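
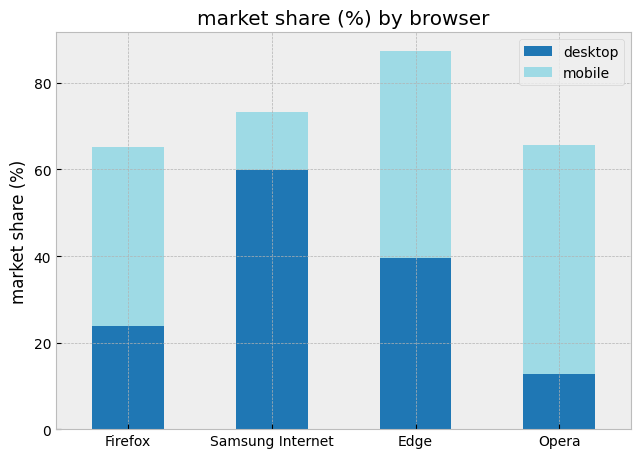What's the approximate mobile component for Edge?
≈ 50

mobile top ≈ 90, bottom ≈ 40; segment ≈ 50.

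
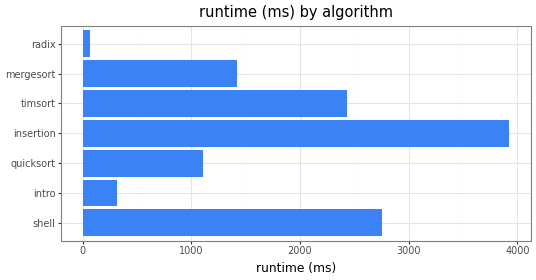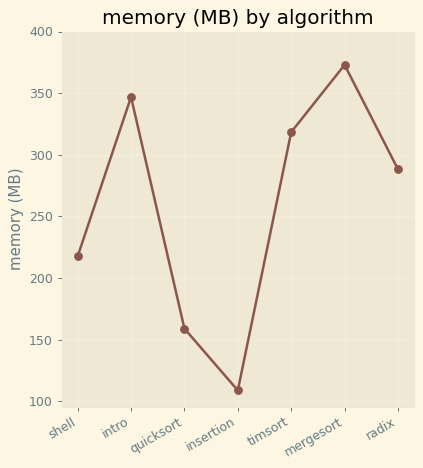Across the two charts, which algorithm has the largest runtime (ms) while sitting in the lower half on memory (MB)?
Chart 2 median memory (MB) ≈ 300; below-median algorithms: shell, quicksort, insertion. Among those, insertion has the highest runtime (ms) (≈ 4000).

insertion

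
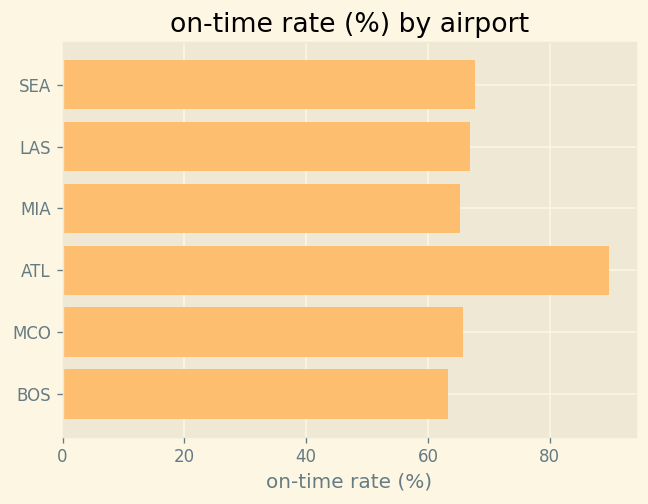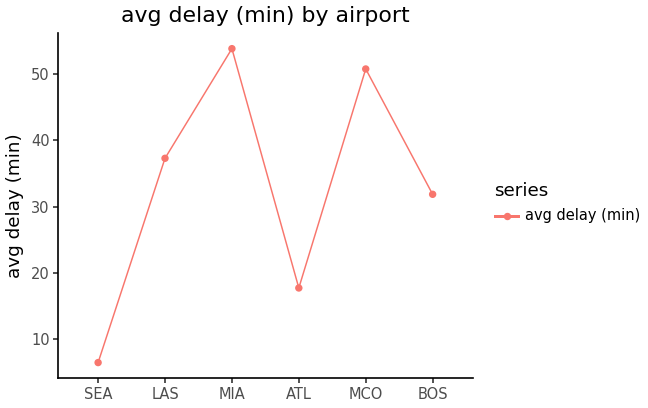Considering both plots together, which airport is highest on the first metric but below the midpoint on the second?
Chart 2 median avg delay (min) ≈ 35; below-median airports: SEA, ATL, BOS. Among those, ATL has the highest on-time rate (%) (≈ 90).

ATL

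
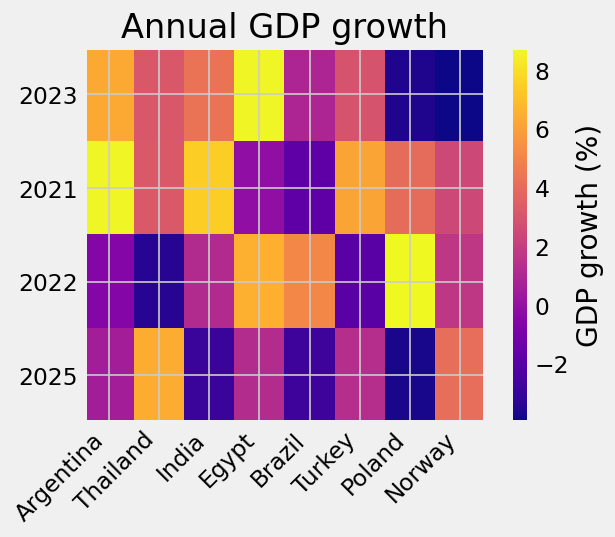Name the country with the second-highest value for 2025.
Top 3 for 2025: Thailand ≈ 6, Norway ≈ 4, Turkey ≈ 2.

Norway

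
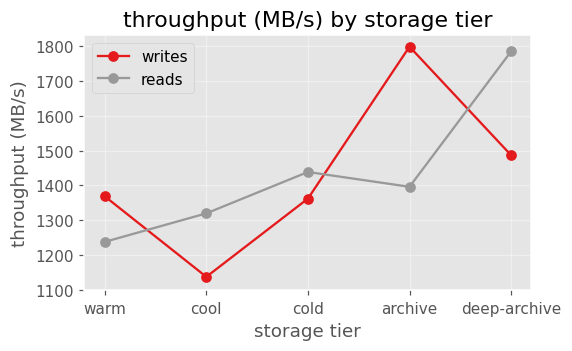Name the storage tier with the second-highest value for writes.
deep-archive

Top 3 for writes: archive ≈ 1800, deep-archive ≈ 1500, warm ≈ 1400.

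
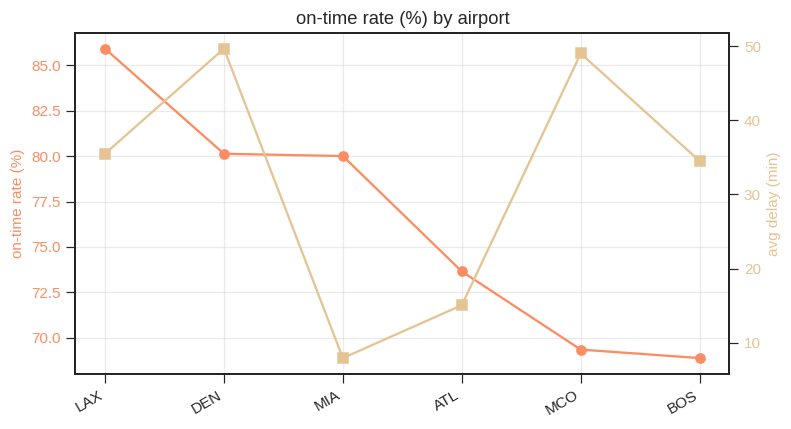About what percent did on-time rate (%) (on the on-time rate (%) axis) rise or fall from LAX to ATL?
≈ -14%

LAX ≈ 86, ATL ≈ 74; (74 − 86) / 86 ≈ -14%.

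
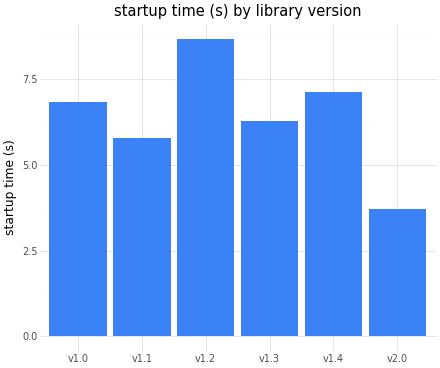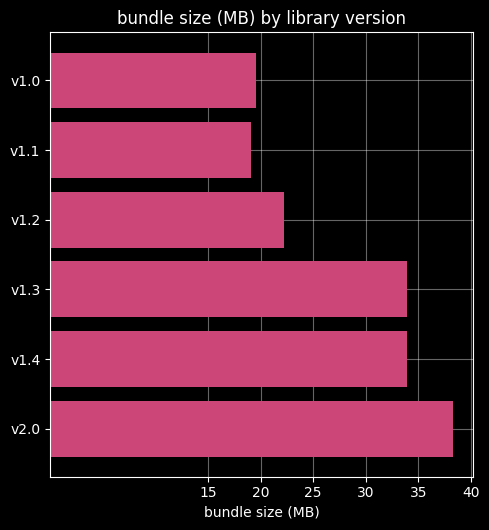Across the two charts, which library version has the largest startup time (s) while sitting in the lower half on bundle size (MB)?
v1.2

Chart 2 median bundle size (MB) ≈ 30; below-median library versions: v1.0, v1.1, v1.2. Among those, v1.2 has the highest startup time (s) (≈ 9).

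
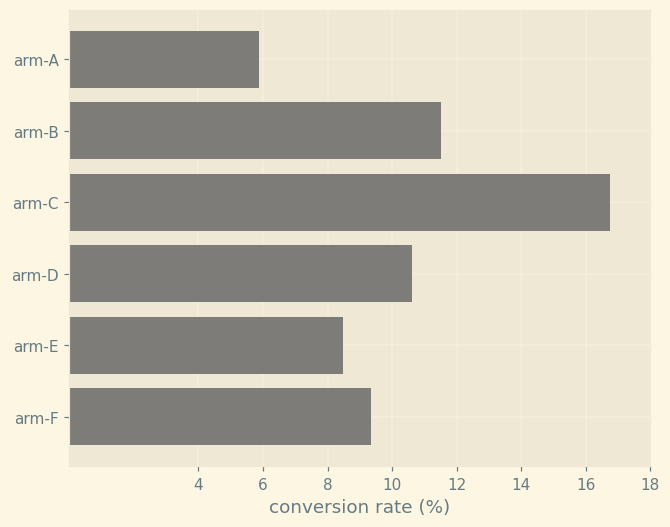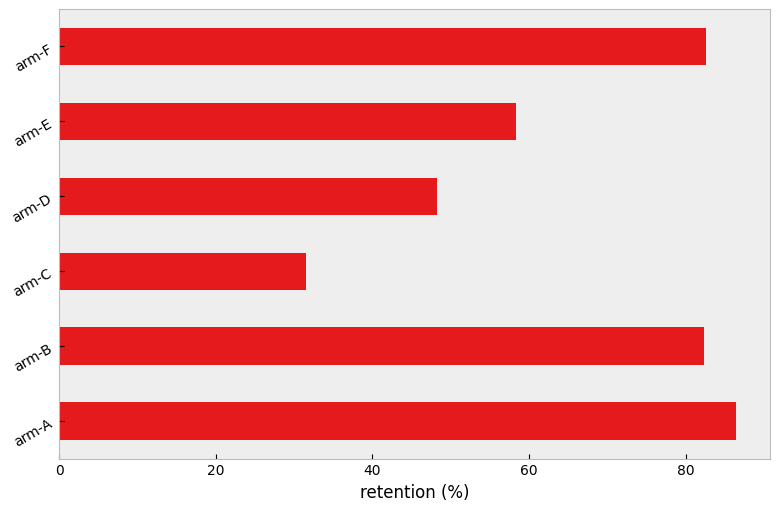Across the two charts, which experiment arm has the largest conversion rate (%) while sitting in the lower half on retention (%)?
arm-C

Chart 2 median retention (%) ≈ 70; below-median experiment arms: arm-C, arm-D, arm-E. Among those, arm-C has the highest conversion rate (%) (≈ 16).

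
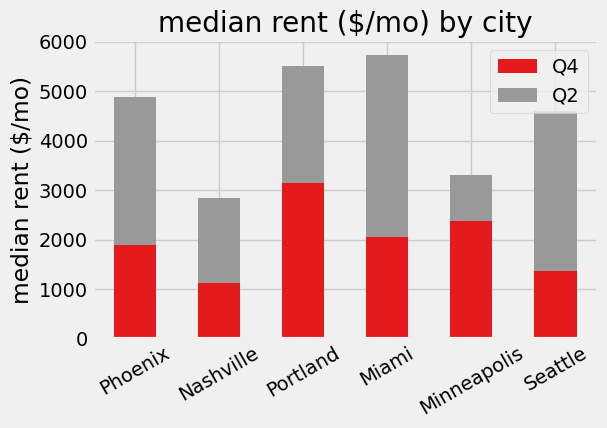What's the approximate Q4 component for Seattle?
≈ 1500

Q4 top ≈ 1500, bottom ≈ 0; segment ≈ 1500.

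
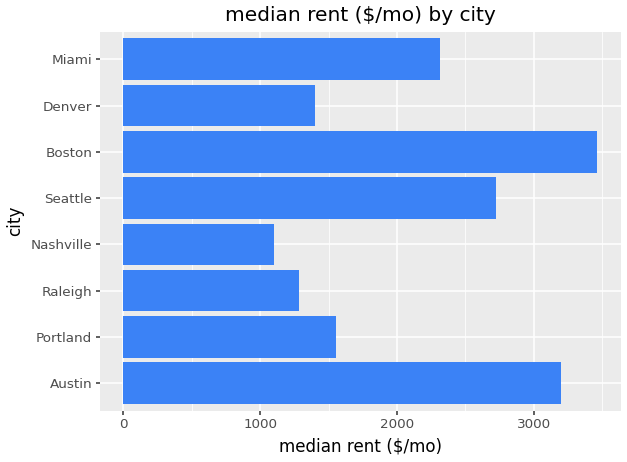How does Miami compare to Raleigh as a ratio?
≈ 1.67×

Miami ≈ 2500, Raleigh ≈ 1500; 2500/1500 ≈ 1.67.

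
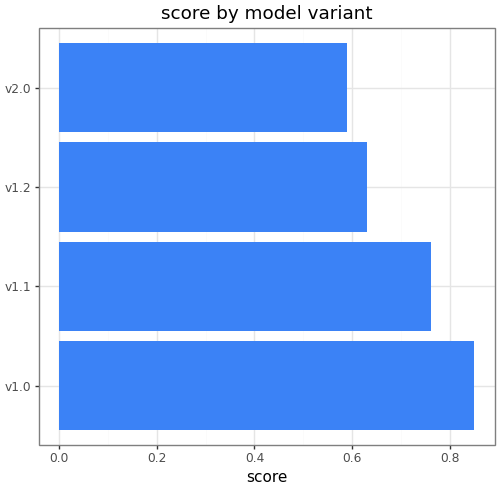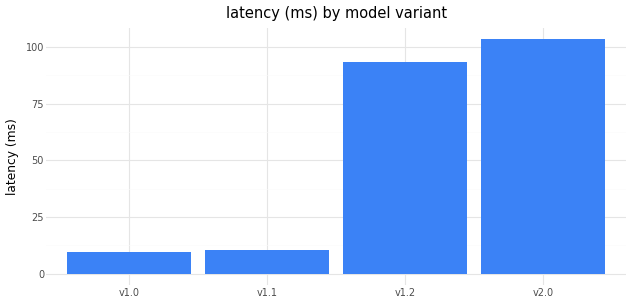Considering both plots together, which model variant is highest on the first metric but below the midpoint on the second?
Chart 2 median latency (ms) ≈ 50; below-median model variants: v1.0, v1.1. Among those, v1.0 has the highest score (≈ 0.9).

v1.0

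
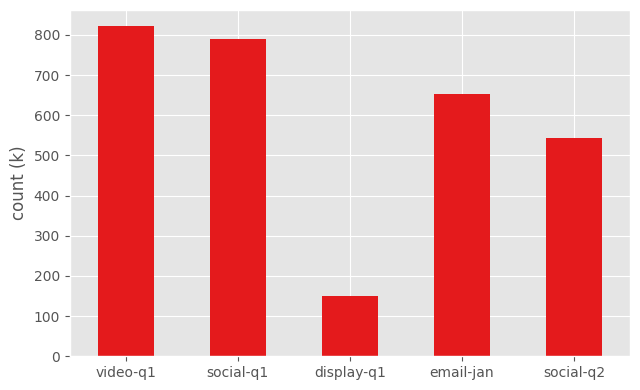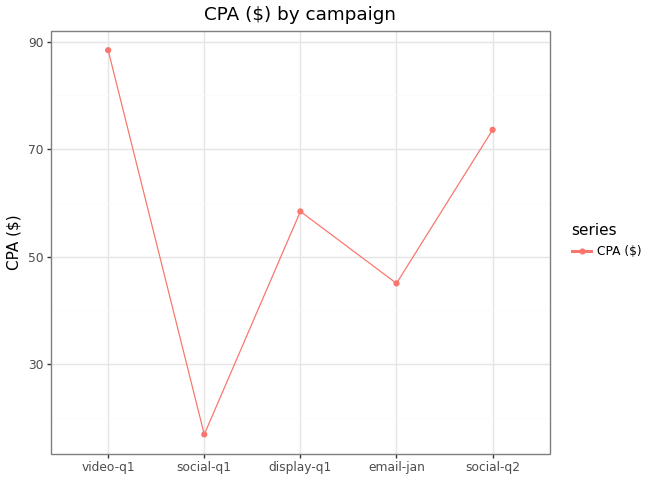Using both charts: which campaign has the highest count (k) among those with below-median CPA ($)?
Chart 2 median CPA ($) ≈ 60; below-median campaigns: social-q1, email-jan. Among those, social-q1 has the highest count (k) (≈ 800).

social-q1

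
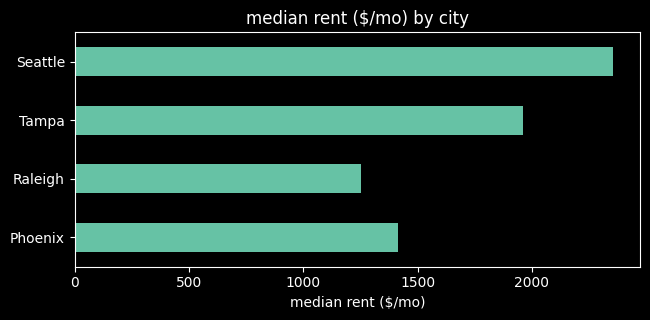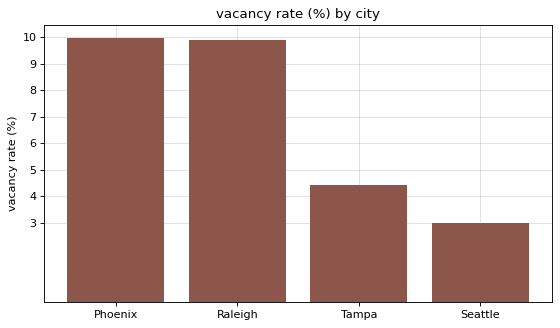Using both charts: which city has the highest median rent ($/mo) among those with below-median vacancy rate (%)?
Seattle

Chart 2 median vacancy rate (%) ≈ 7; below-median cities: Tampa, Seattle. Among those, Seattle has the highest median rent ($/mo) (≈ 2500).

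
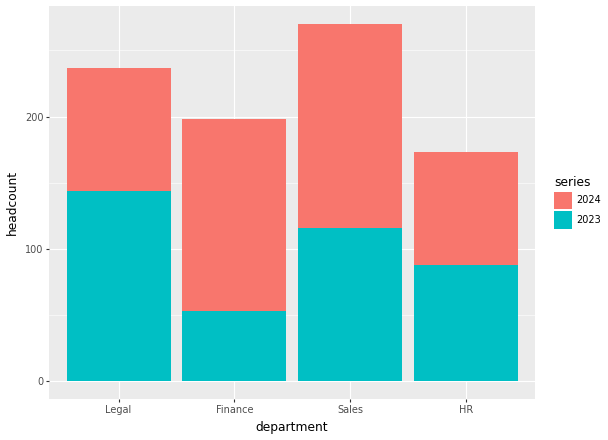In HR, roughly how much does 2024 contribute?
2024 top ≈ 175, bottom ≈ 100; segment ≈ 75.

≈ 75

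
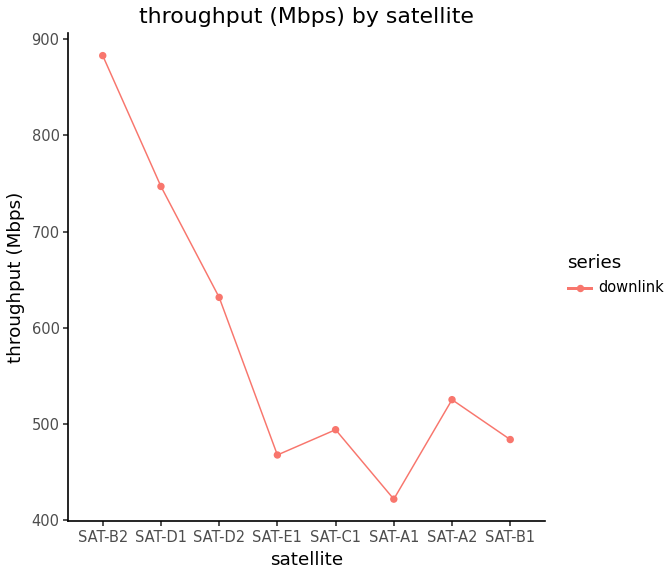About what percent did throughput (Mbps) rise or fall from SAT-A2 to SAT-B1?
≈ -9.1%

SAT-A2 ≈ 550, SAT-B1 ≈ 500; (500 − 550) / 550 ≈ -9.1%.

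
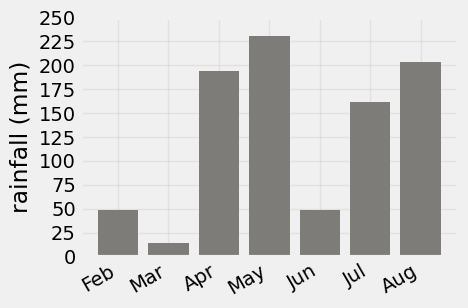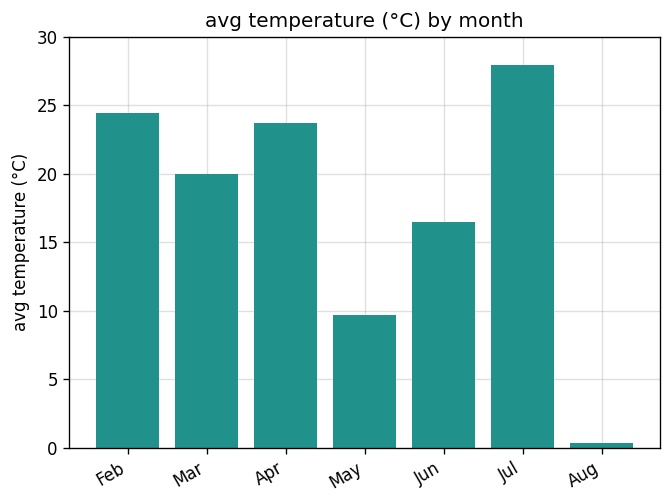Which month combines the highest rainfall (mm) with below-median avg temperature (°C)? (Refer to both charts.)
Chart 2 median avg temperature (°C) ≈ 20; below-median months: May, Jun, Aug. Among those, May has the highest rainfall (mm) (≈ 225).

May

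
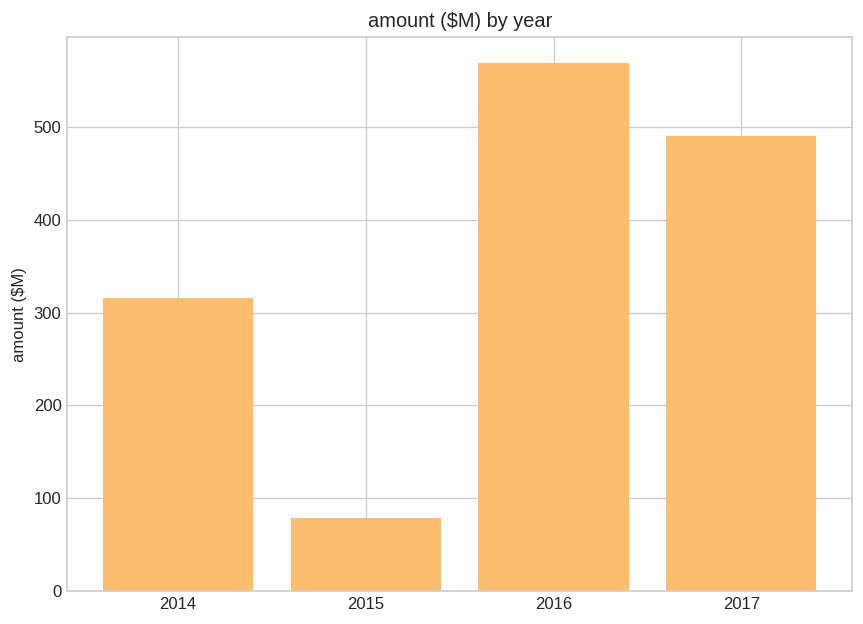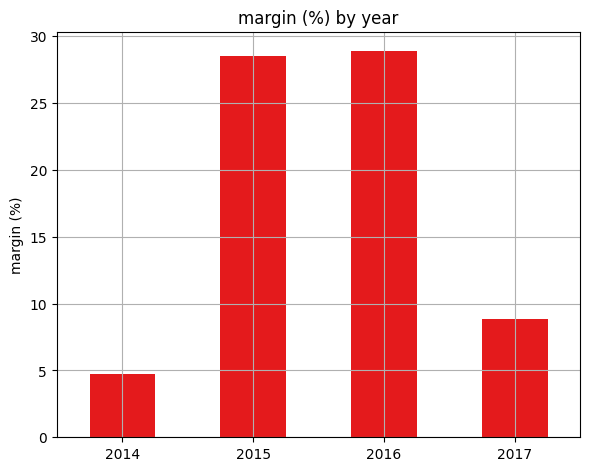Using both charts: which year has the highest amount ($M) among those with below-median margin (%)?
2017

Chart 2 median margin (%) ≈ 20; below-median years: 2014, 2017. Among those, 2017 has the highest amount ($M) (≈ 500).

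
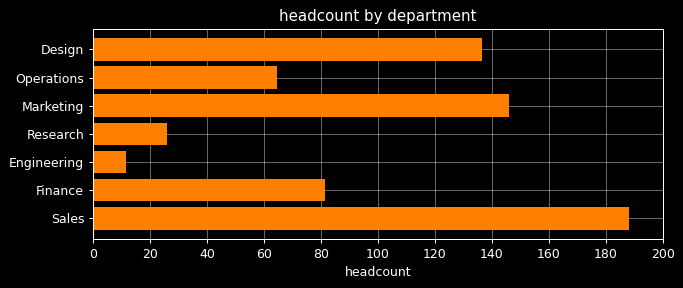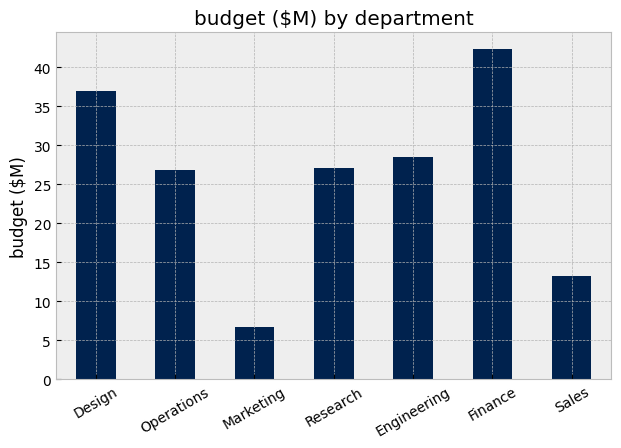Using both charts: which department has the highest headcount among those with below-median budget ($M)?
Sales

Chart 2 median budget ($M) ≈ 25; below-median departments: Operations, Marketing, Sales. Among those, Sales has the highest headcount (≈ 180).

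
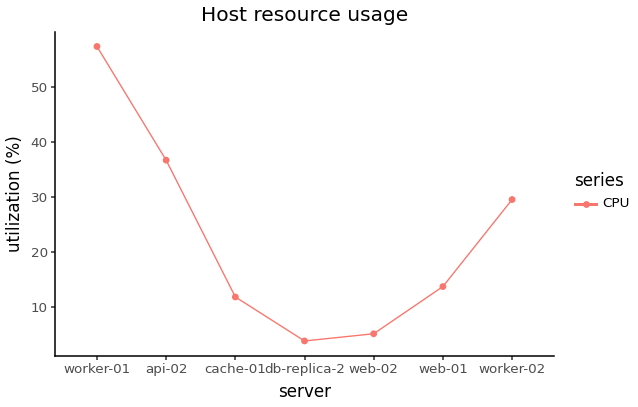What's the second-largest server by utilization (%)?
api-02

Top 3: worker-01 ≈ 55, api-02 ≈ 35, worker-02 ≈ 30.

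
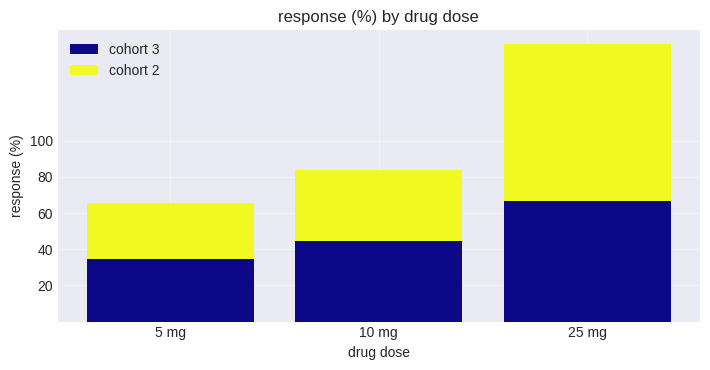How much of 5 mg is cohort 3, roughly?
≈ 40

cohort 3 top ≈ 40, bottom ≈ 0; segment ≈ 40.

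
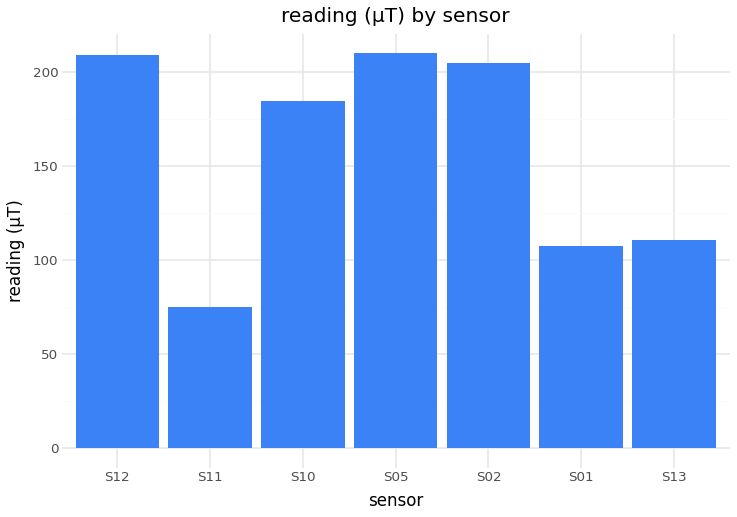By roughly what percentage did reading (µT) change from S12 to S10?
S12 ≈ 200, S10 ≈ 180; (180 − 200) / 200 ≈ -10%.

≈ -10%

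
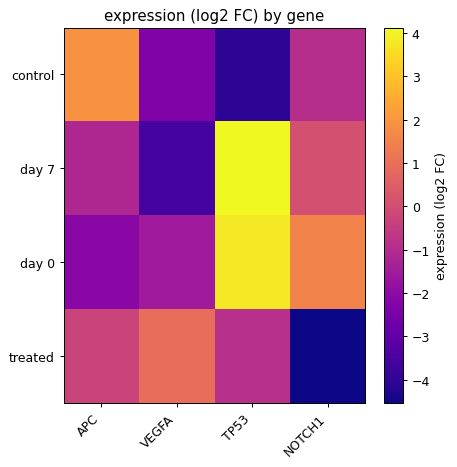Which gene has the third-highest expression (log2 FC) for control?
VEGFA

Top 4 for control: APC ≈ 2, NOTCH1 ≈ -1, VEGFA ≈ -2, TP53 ≈ -4.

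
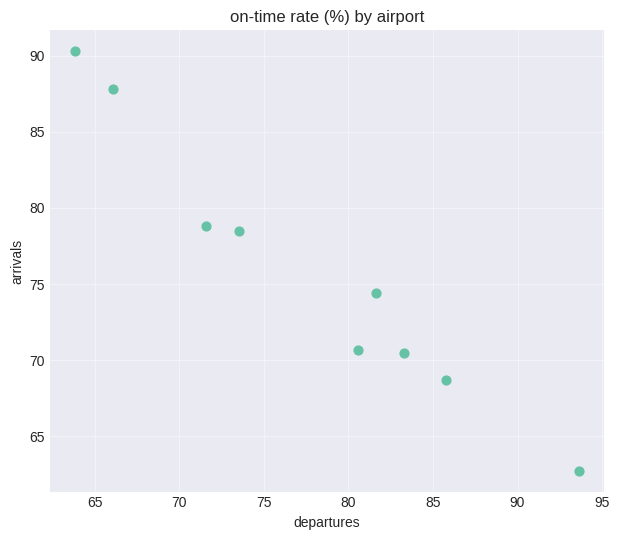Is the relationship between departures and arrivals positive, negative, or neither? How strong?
Points are negatively correlated; strong (|r| ≈ 1.0).

negative, strong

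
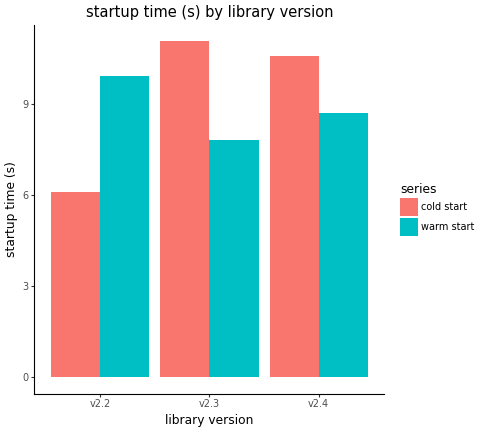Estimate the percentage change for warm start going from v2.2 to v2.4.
≈ -10%

v2.2 ≈ 10, v2.4 ≈ 9; (9 − 10) / 10 ≈ -10%.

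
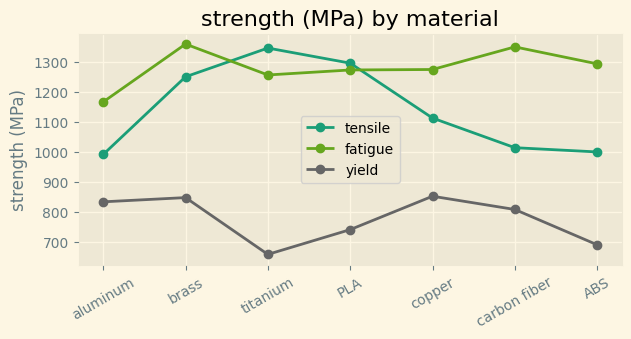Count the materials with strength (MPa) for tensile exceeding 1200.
Above 1200: brass, titanium, PLA.

3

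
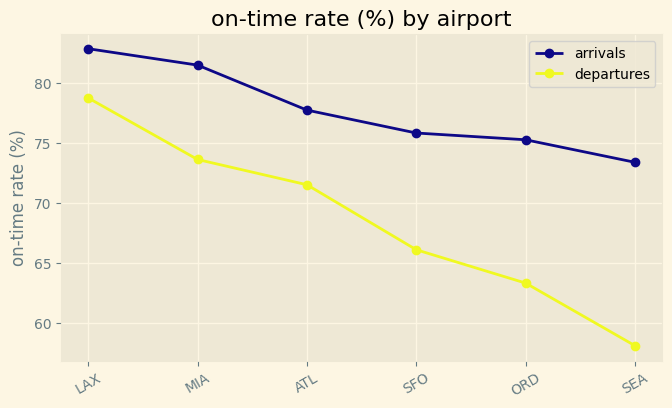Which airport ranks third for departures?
ATL

Top 4 for departures: LAX ≈ 80, MIA ≈ 75, ATL ≈ 70, SFO ≈ 65.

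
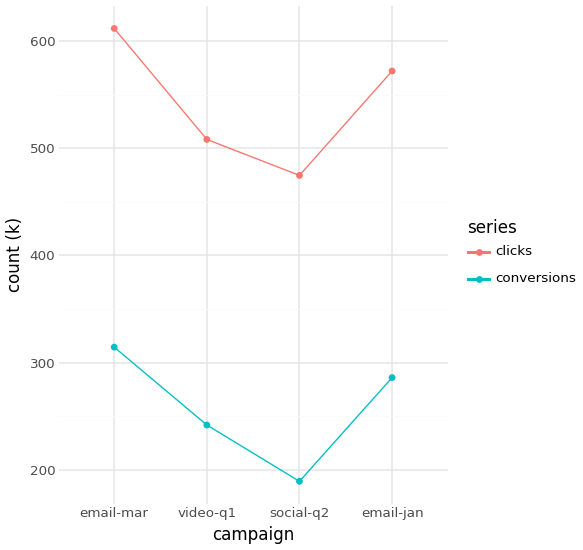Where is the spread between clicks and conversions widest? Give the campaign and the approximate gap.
email-mar: clicks ≈ 600, conversions ≈ 300 → gap ≈ 300. Next-largest (email-jan) is only ≈ 250.

email-mar, ≈ 300 k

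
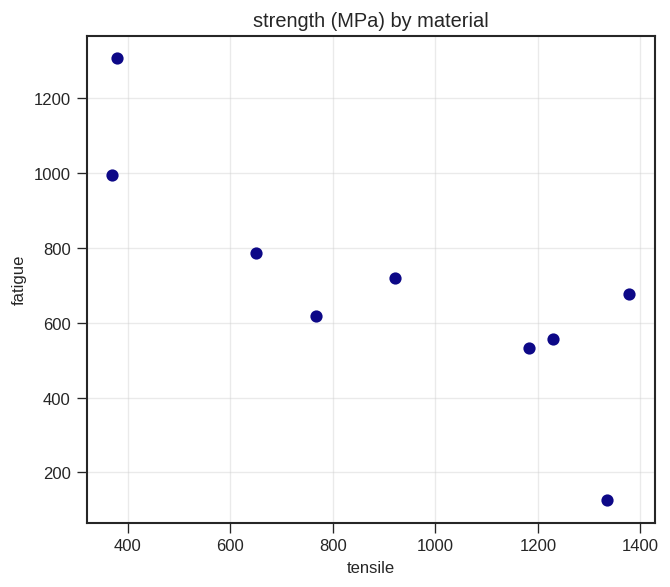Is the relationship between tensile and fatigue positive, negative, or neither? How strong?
Points are negatively correlated; strong (|r| ≈ 0.8).

negative, strong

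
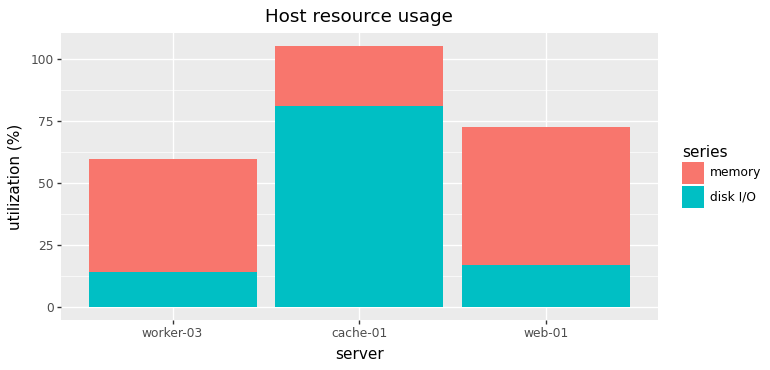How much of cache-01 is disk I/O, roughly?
disk I/O top ≈ 80, bottom ≈ 0; segment ≈ 80.

≈ 80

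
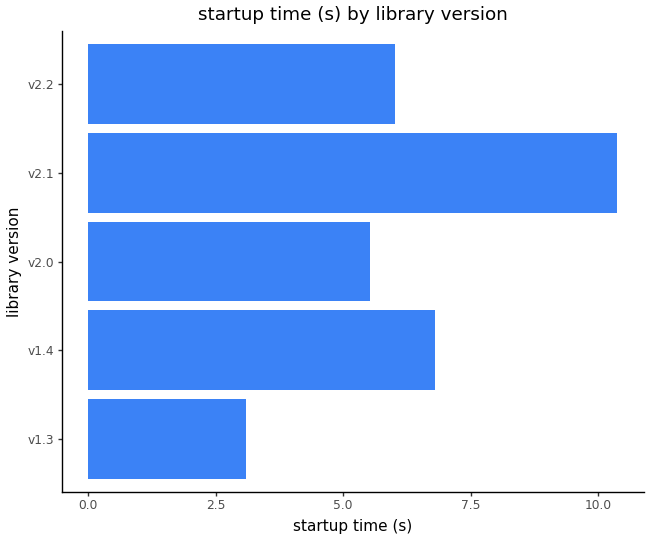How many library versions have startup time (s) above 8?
1

Above 8: v2.1.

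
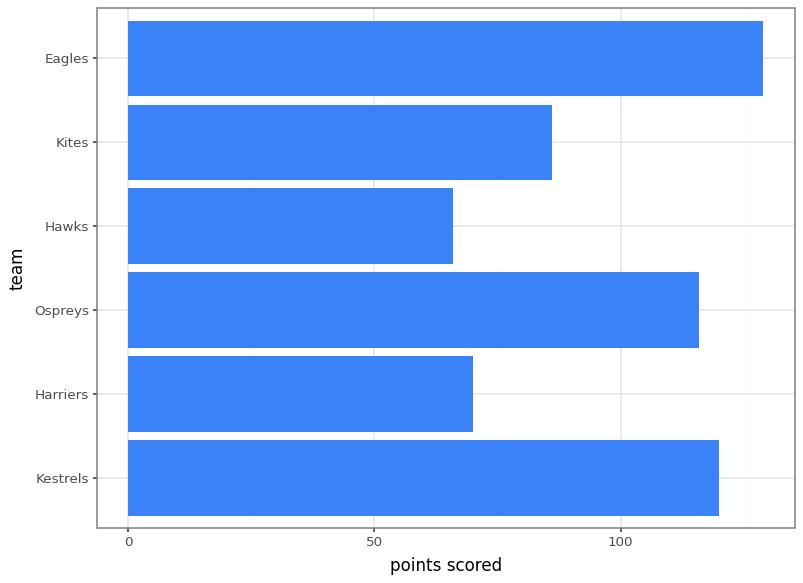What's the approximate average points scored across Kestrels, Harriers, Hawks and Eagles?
≈ 95

(120 + 80 + 60 + 120) / 4 ≈ 95.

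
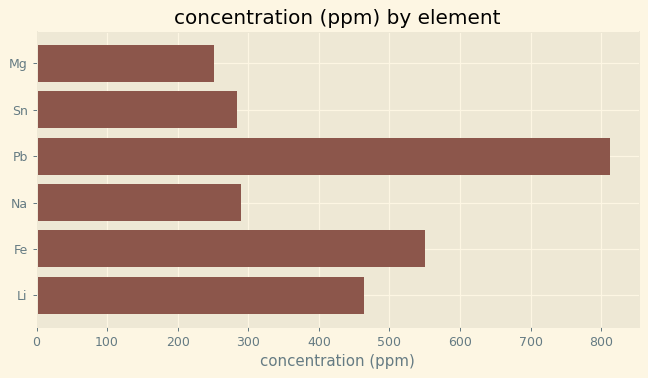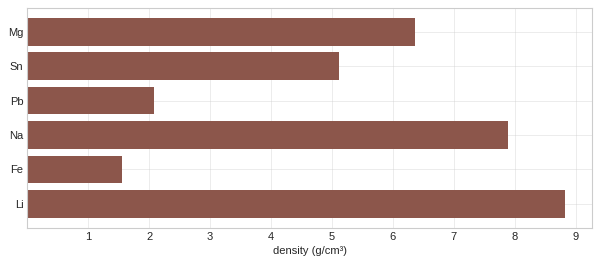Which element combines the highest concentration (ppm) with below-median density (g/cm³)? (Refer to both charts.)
Pb

Chart 2 median density (g/cm³) ≈ 6; below-median elements: Sn, Pb, Fe. Among those, Pb has the highest concentration (ppm) (≈ 800).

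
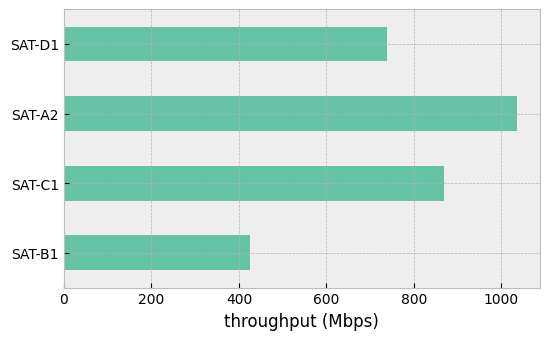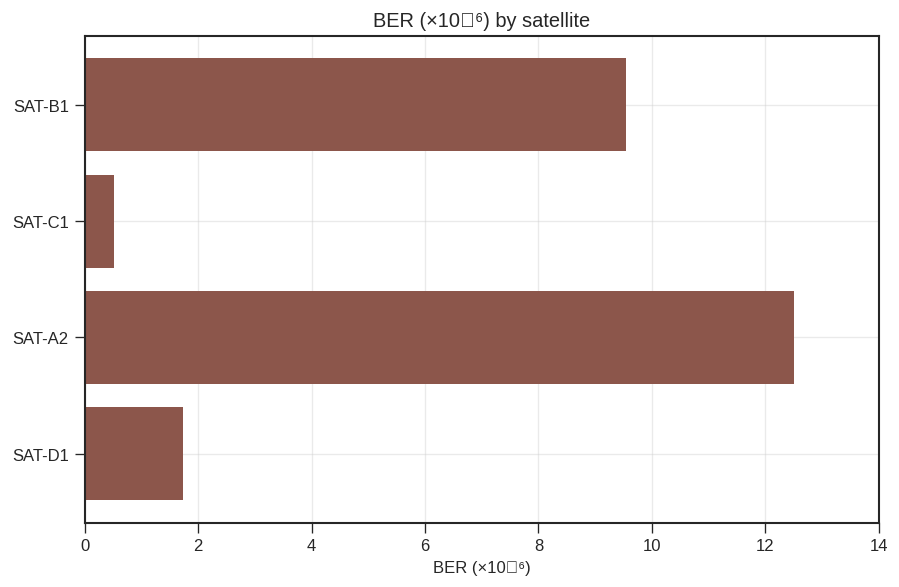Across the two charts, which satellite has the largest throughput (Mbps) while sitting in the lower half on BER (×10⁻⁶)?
SAT-C1

Chart 2 median BER (×10⁻⁶) ≈ 6; below-median satellites: SAT-C1, SAT-D1. Among those, SAT-C1 has the highest throughput (Mbps) (≈ 900).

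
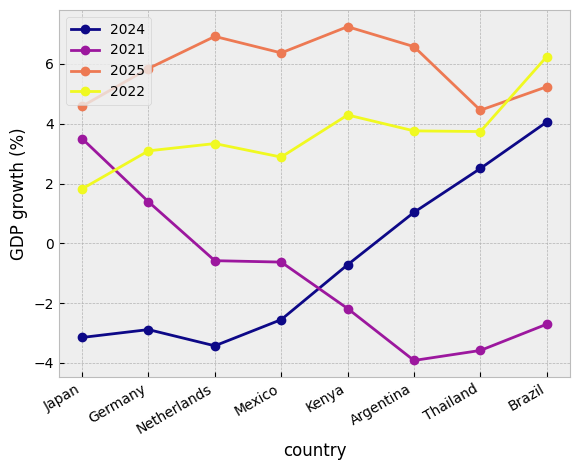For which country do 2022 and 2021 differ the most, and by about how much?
Brazil: 2022 ≈ 6, 2021 ≈ -3 → gap ≈ 9. Next-largest (Argentina) is only ≈ 8.

Brazil, ≈ 9 %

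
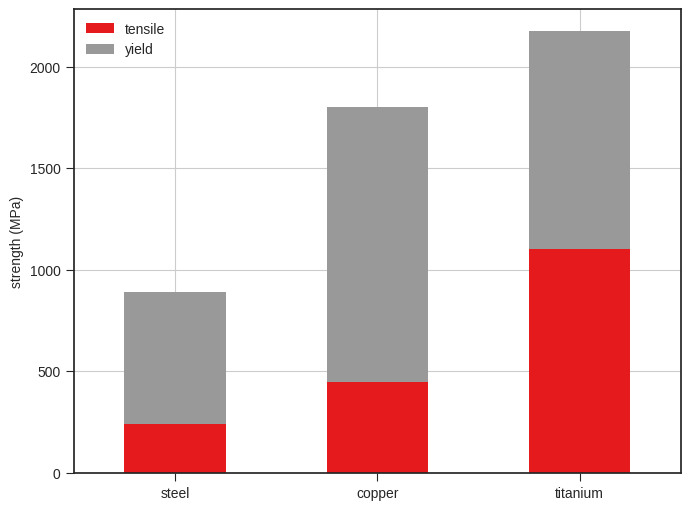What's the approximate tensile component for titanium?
tensile top ≈ 1000, bottom ≈ 0; segment ≈ 1000.

≈ 1000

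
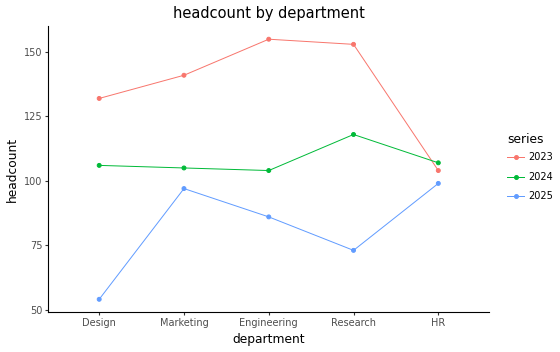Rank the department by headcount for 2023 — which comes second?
Top 3 for 2023: Engineering ≈ 160, Research ≈ 150, Marketing ≈ 140.

Research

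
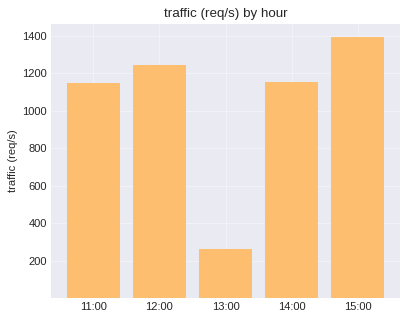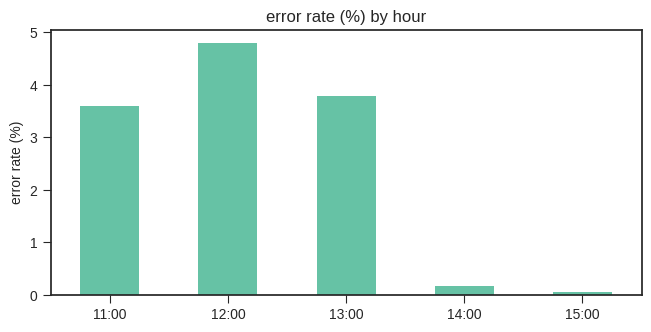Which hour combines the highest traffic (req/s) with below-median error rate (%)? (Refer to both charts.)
15:00

Chart 2 median error rate (%) ≈ 3.5; below-median hours: 14:00, 15:00. Among those, 15:00 has the highest traffic (req/s) (≈ 1400).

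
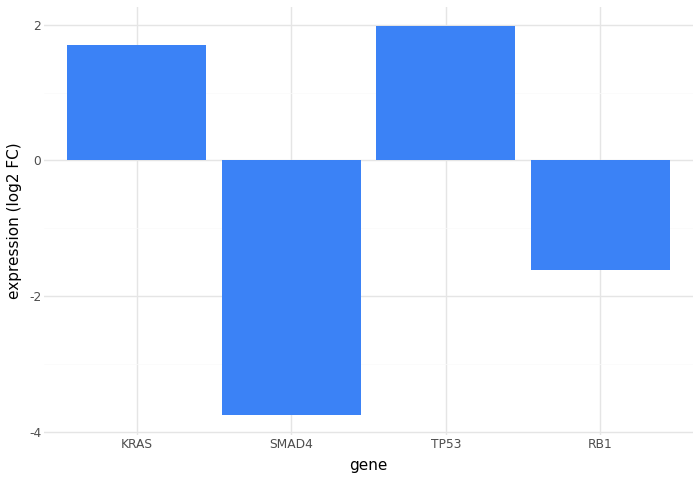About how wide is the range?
≈ 6.0

Max TP53 ≈ 2.0, min SMAD4 ≈ -4.0; range ≈ 6.0.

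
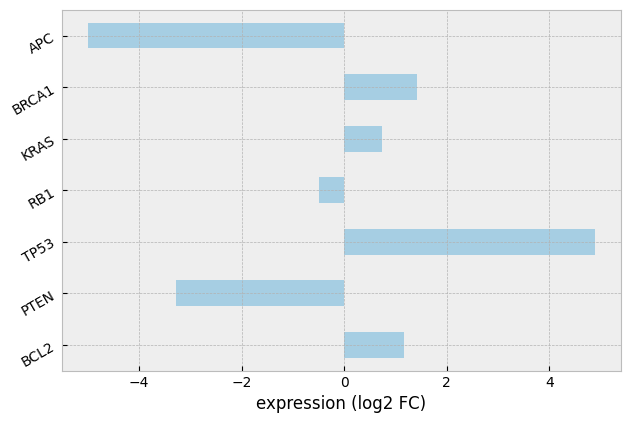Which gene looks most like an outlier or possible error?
APC ≈ -5; the rest sit between ≈ -3 and ≈ 5.

APC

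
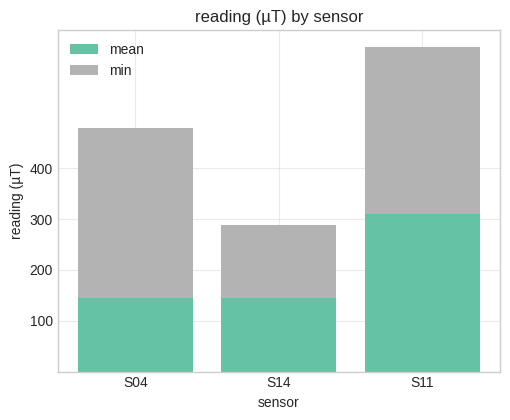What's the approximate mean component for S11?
≈ 300

mean top ≈ 300, bottom ≈ 0; segment ≈ 300.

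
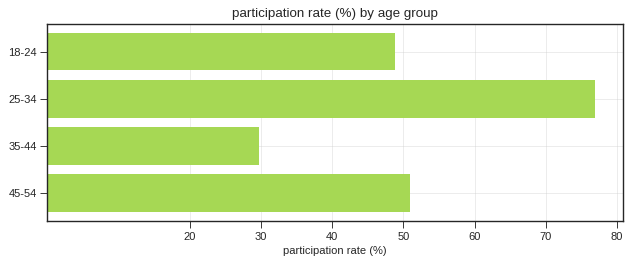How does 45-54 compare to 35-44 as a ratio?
45-54 ≈ 50, 35-44 ≈ 30; 50/30 ≈ 1.67.

≈ 1.67×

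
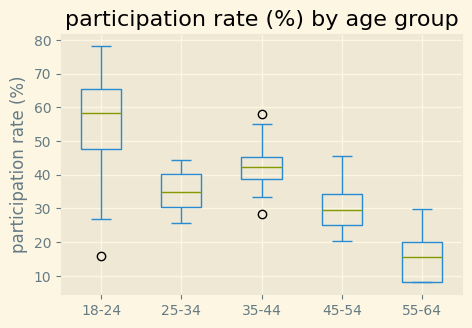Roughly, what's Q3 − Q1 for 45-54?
Q3 ≈ 35, Q1 ≈ 25; IQR ≈ 10.

≈ 10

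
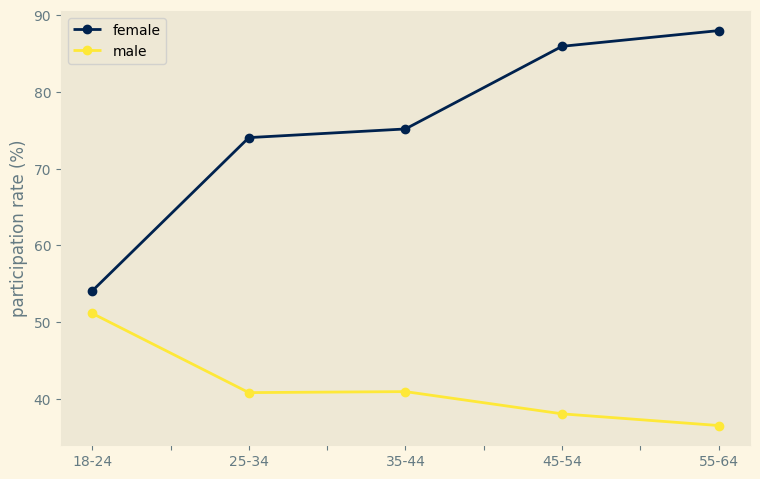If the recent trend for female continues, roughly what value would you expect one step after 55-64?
Last three: 75, 85, 90 → slope ≈ 7.5/step → next ≈ 97.5.

≈ 97.5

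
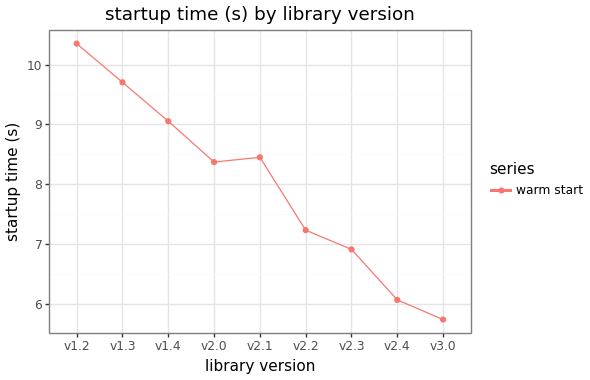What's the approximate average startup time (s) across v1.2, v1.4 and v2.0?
≈ 9.33

(10.5 + 9.0 + 8.5) / 3 ≈ 9.33.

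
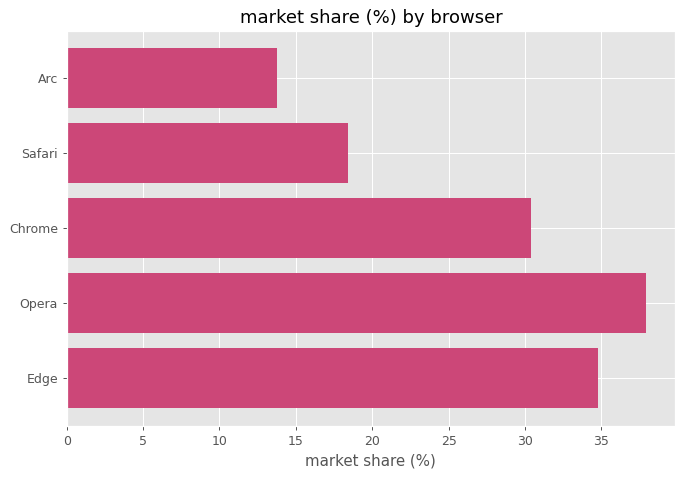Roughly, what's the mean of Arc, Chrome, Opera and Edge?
≈ 30

(15 + 30 + 40 + 35) / 4 ≈ 30.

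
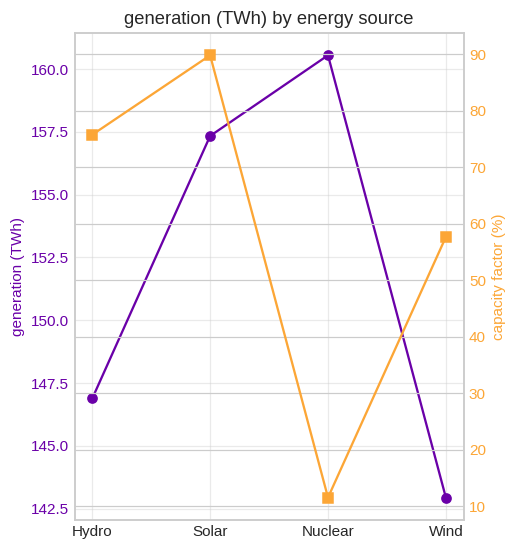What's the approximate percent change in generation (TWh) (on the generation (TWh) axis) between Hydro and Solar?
Hydro ≈ 146, Solar ≈ 158; (158 − 146) / 146 ≈ +8.2%.

≈ +8.2%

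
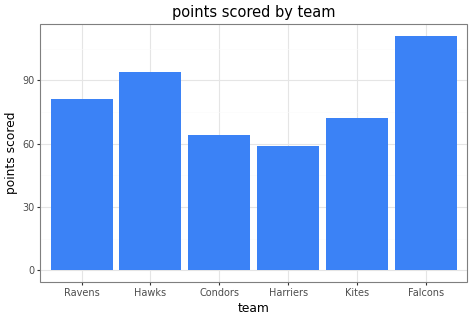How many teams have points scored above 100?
1

Above 100: Falcons.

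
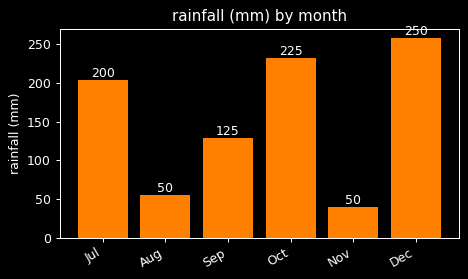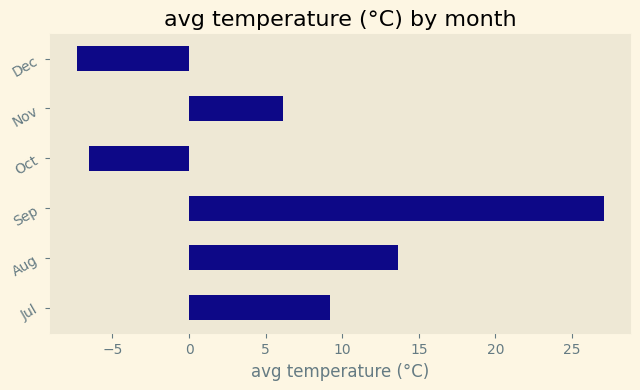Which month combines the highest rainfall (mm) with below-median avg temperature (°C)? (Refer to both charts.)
Chart 2 median avg temperature (°C) ≈ 10; below-median months: Oct, Nov, Dec. Among those, Dec has the highest rainfall (mm) (≈ 250).

Dec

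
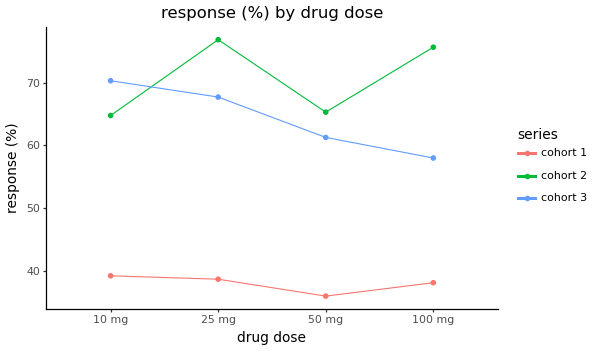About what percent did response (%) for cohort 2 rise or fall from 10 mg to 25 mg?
10 mg ≈ 65, 25 mg ≈ 75; (75 − 65) / 65 ≈ +15.4%.

≈ +15.4%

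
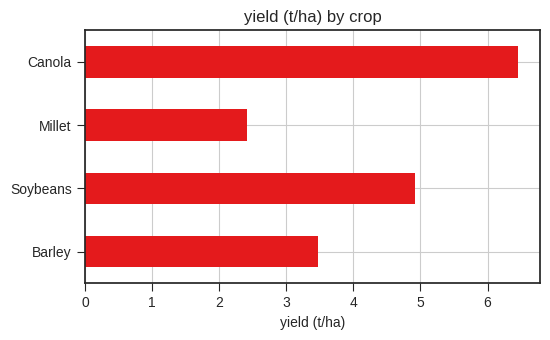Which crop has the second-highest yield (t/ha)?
Soybeans

Top 3: Canola ≈ 6, Soybeans ≈ 5, Barley ≈ 3.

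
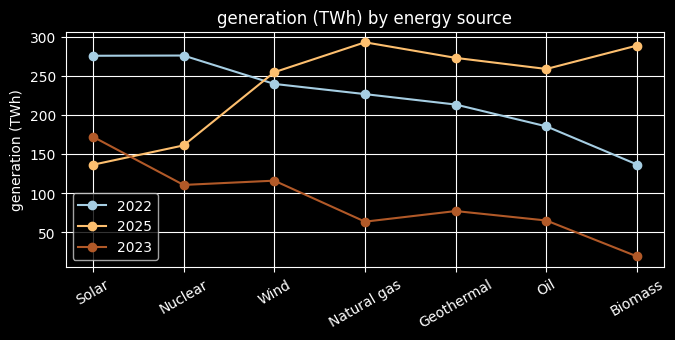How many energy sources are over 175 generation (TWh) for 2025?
Above 175: Wind, Natural gas, Geothermal, Oil, Biomass.

5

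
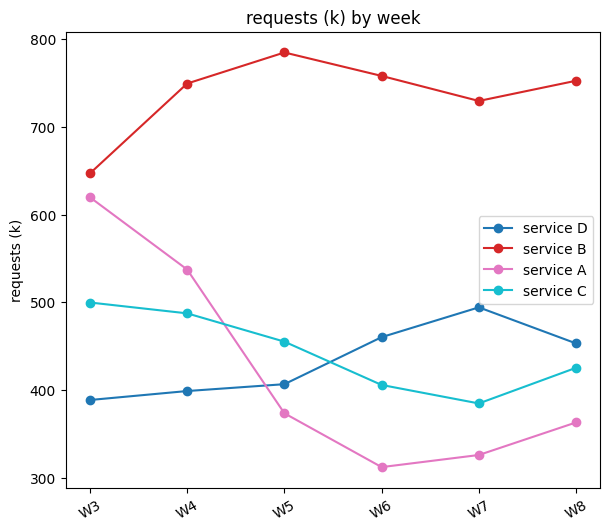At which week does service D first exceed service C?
W5: service D ≈ 400 vs service C ≈ 450 (not yet); W6: service D ≈ 450 vs service C ≈ 400 (first crossover).

W6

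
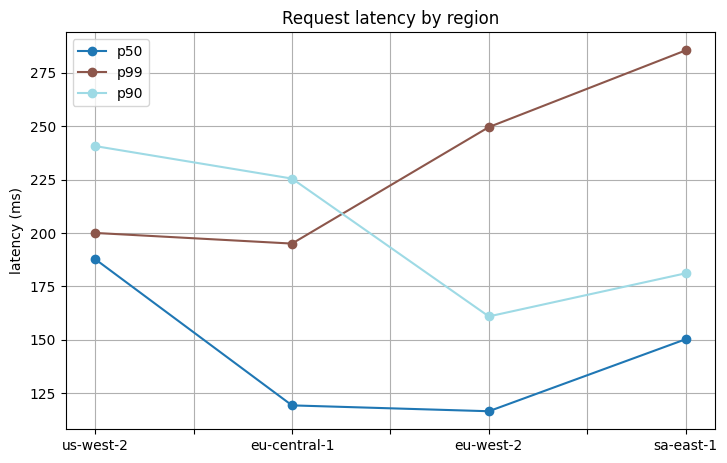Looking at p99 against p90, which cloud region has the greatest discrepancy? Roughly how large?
sa-east-1, ≈ 100 ms

sa-east-1: p99 ≈ 280, p90 ≈ 180 → gap ≈ 100. Next-largest (eu-west-2) is only ≈ 80.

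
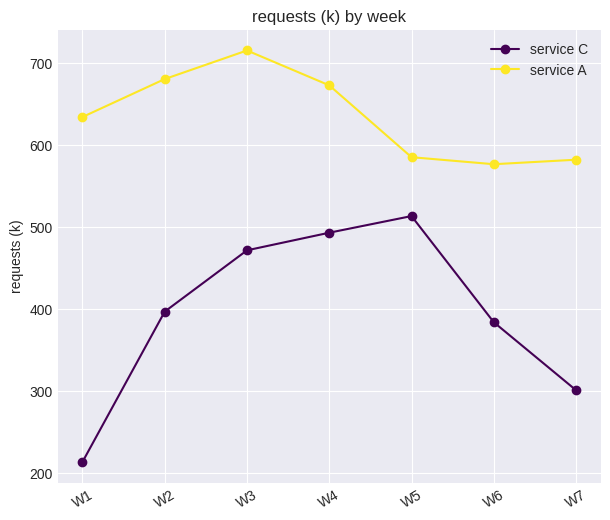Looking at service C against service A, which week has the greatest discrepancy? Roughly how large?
W1: service C ≈ 200, service A ≈ 650 → gap ≈ 450. Next-largest (W2) is only ≈ 300.

W1, ≈ 450 k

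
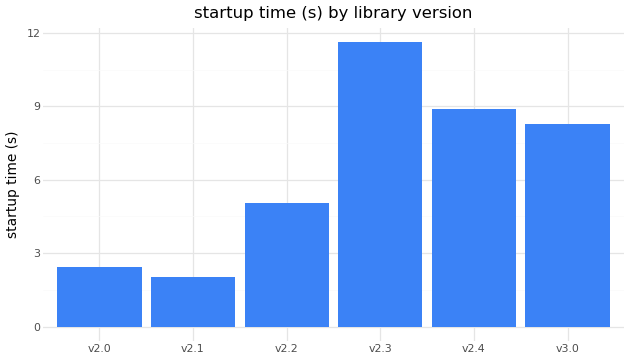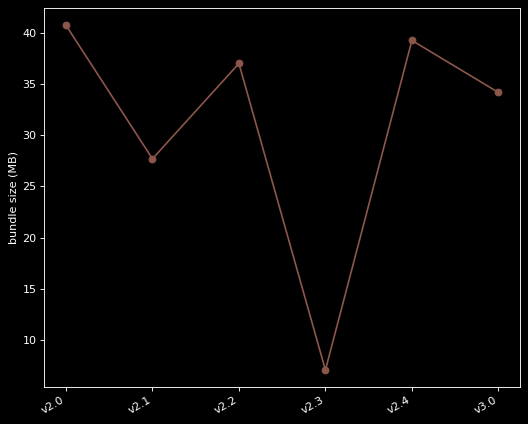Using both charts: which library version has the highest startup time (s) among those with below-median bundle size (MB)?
Chart 2 median bundle size (MB) ≈ 35; below-median library versions: v2.1, v2.3, v3.0. Among those, v2.3 has the highest startup time (s) (≈ 12).

v2.3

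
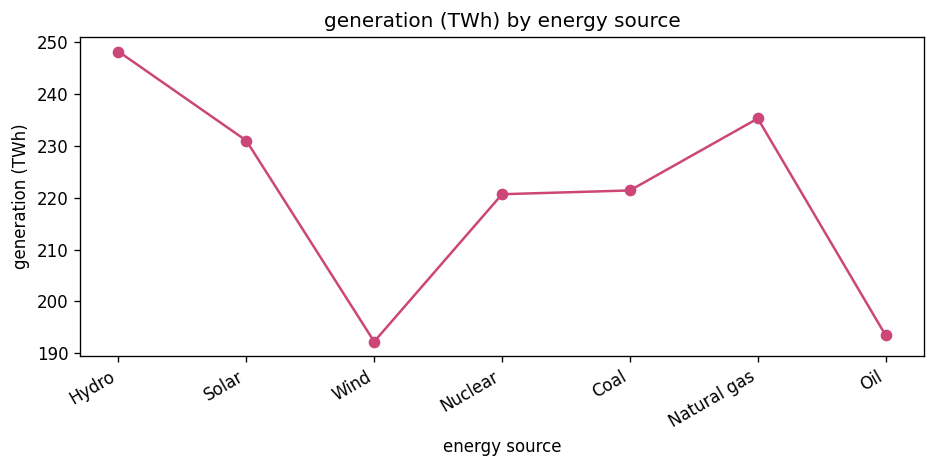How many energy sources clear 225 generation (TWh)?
3

Above 225: Hydro, Solar, Natural gas.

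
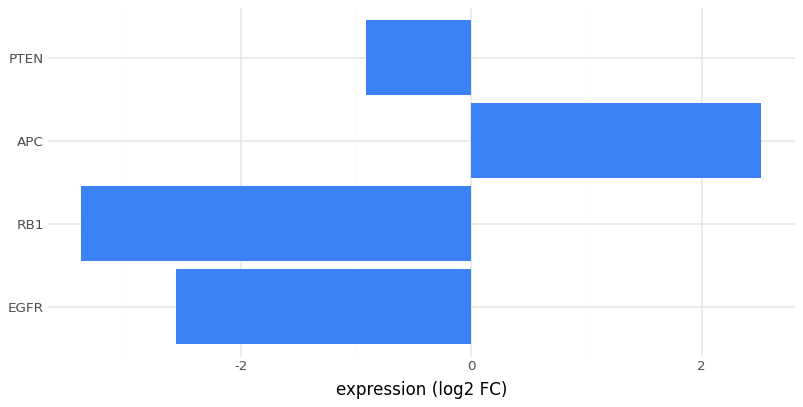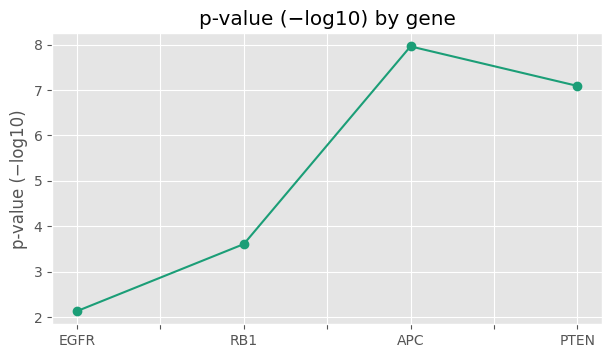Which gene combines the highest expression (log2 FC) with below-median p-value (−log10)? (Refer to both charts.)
EGFR

Chart 2 median p-value (−log10) ≈ 5; below-median genes: EGFR, RB1. Among those, EGFR has the highest expression (log2 FC) (≈ -2.5).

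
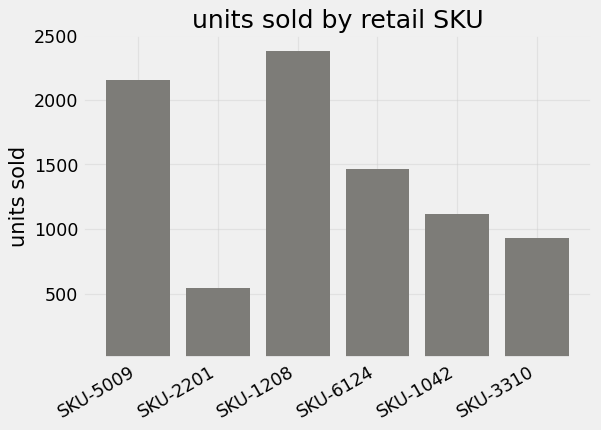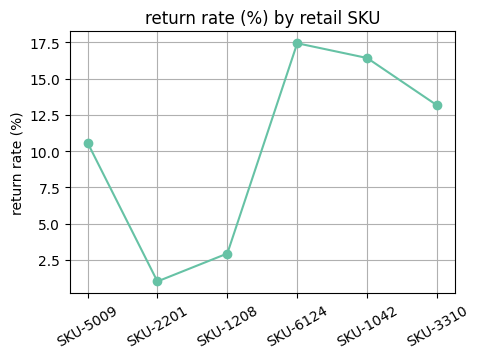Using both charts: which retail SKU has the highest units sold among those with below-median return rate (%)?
SKU-1208

Chart 2 median return rate (%) ≈ 12; below-median retail SKUs: SKU-5009, SKU-2201, SKU-1208. Among those, SKU-1208 has the highest units sold (≈ 2500).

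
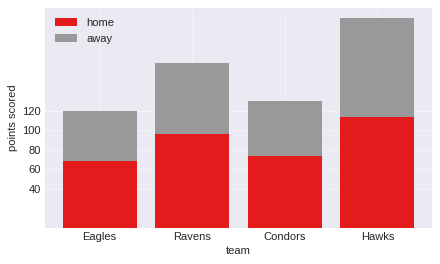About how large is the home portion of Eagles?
≈ 60

home top ≈ 60, bottom ≈ 0; segment ≈ 60.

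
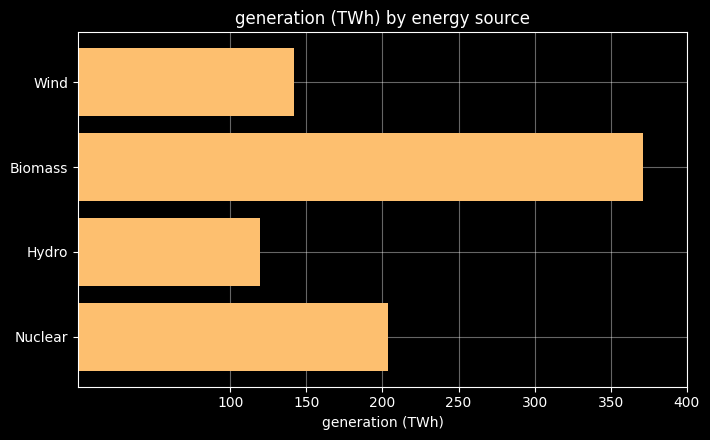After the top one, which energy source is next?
Top 3: Biomass ≈ 350, Nuclear ≈ 200, Wind ≈ 150.

Nuclear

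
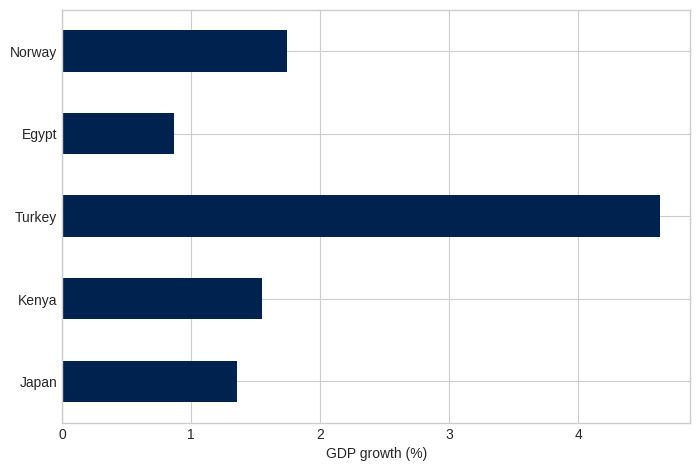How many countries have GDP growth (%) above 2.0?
Above 2.0: Turkey.

1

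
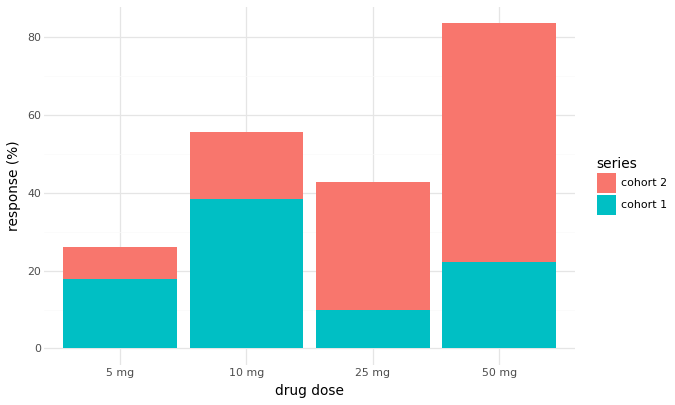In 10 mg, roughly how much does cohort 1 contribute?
≈ 40

cohort 1 top ≈ 40, bottom ≈ 0; segment ≈ 40.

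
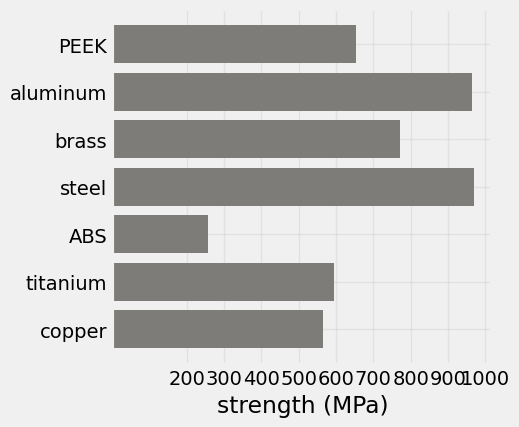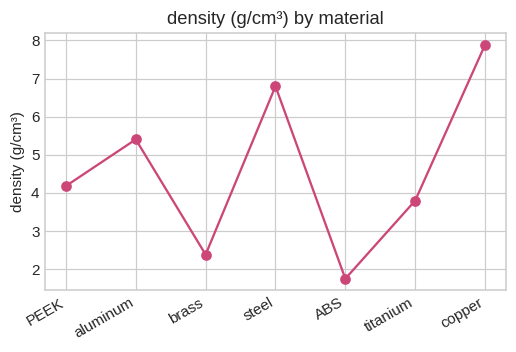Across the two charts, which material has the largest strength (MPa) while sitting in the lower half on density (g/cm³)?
Chart 2 median density (g/cm³) ≈ 4; below-median materials: brass, ABS, titanium. Among those, brass has the highest strength (MPa) (≈ 800).

brass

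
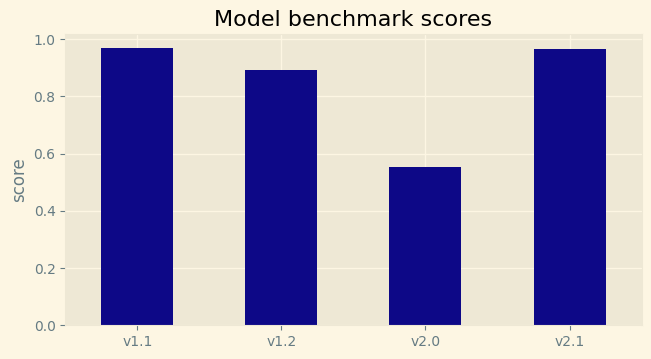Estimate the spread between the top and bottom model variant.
Max v1.1 ≈ 1.0, min v2.0 ≈ 0.6; range ≈ 0.4.

≈ 0.4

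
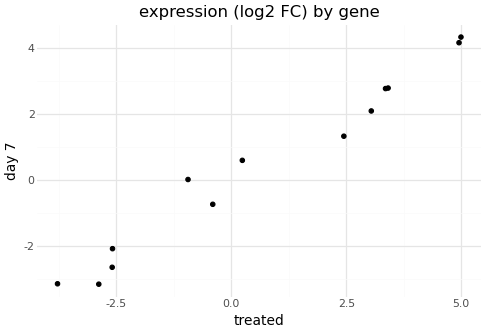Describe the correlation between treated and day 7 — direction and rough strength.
Points are positively correlated; strong (|r| ≈ 1.0).

positive, strong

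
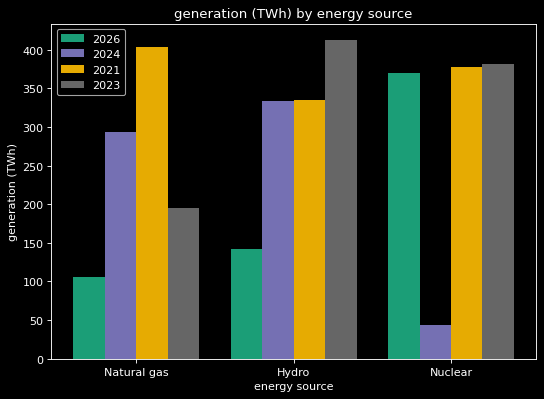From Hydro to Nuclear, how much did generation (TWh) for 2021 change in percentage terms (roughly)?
Hydro ≈ 350, Nuclear ≈ 400; (400 − 350) / 350 ≈ +14.3%.

≈ +14.3%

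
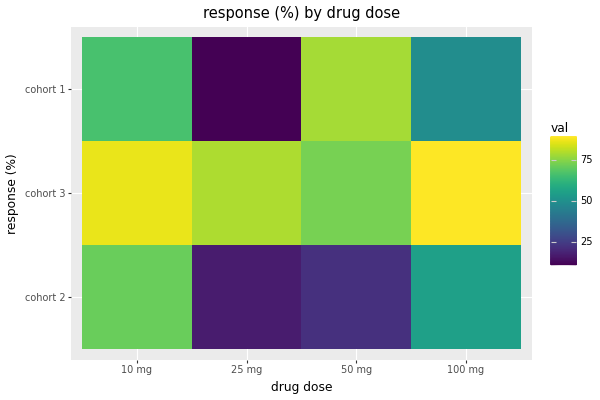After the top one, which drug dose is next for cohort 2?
100 mg

Top 3 for cohort 2: 10 mg ≈ 70, 100 mg ≈ 60, 50 mg ≈ 20.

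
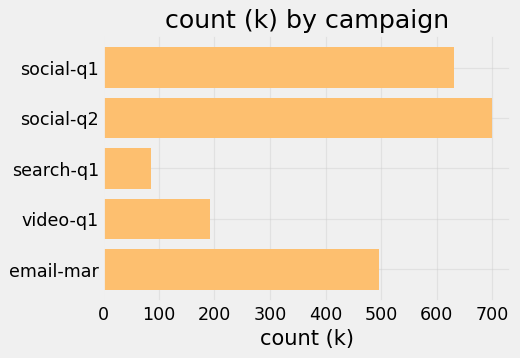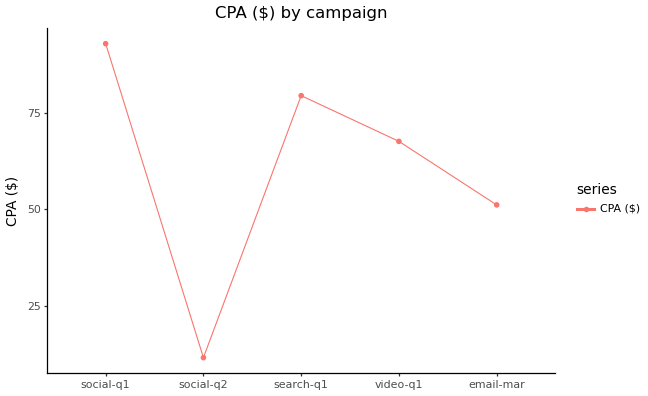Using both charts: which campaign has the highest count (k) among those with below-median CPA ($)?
social-q2

Chart 2 median CPA ($) ≈ 70; below-median campaigns: social-q2, email-mar. Among those, social-q2 has the highest count (k) (≈ 700).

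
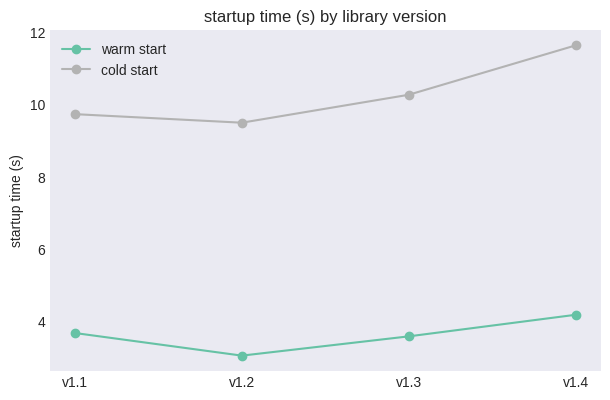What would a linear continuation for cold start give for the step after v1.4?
≈ 13.5

Last three: 9, 10, 12 → slope ≈ 1.5/step → next ≈ 13.5.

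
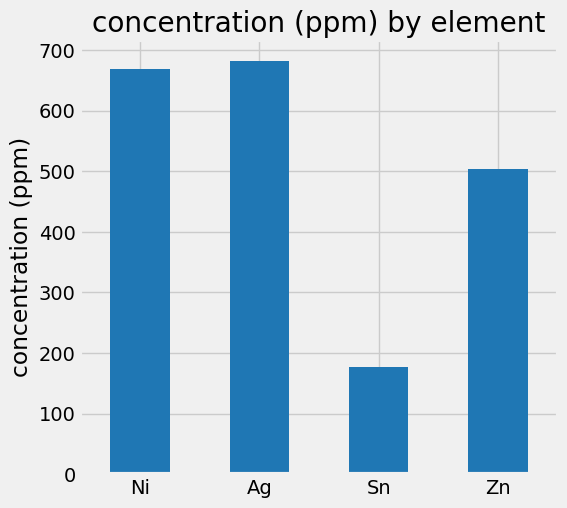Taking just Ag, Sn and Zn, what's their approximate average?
≈ 467

(700 + 200 + 500) / 3 ≈ 467.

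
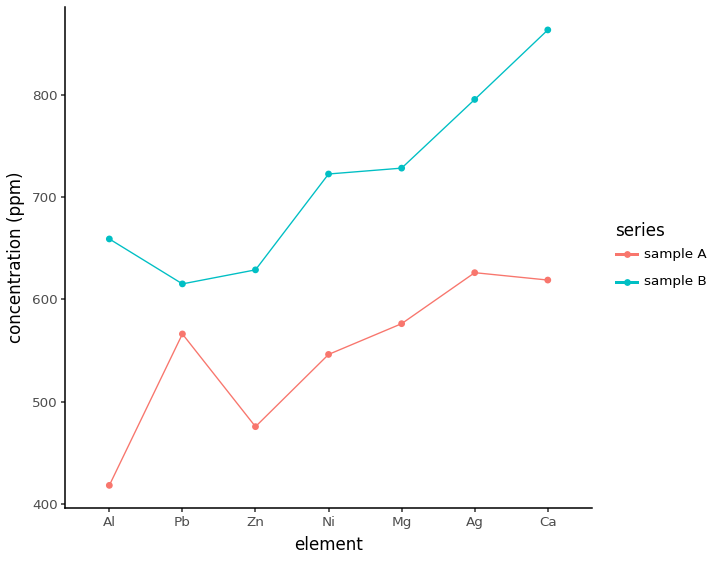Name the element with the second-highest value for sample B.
Top 3 for sample B: Ca ≈ 850, Ag ≈ 800, Mg ≈ 750.

Ag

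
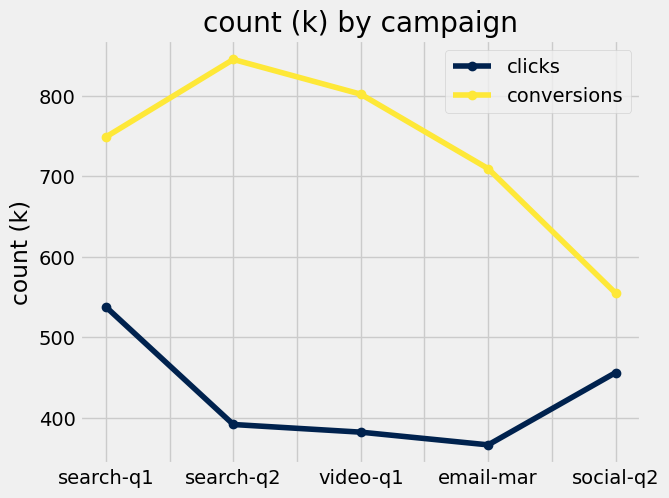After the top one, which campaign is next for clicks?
Top 3 for clicks: search-q1 ≈ 550, social-q2 ≈ 450, search-q2 ≈ 400.

social-q2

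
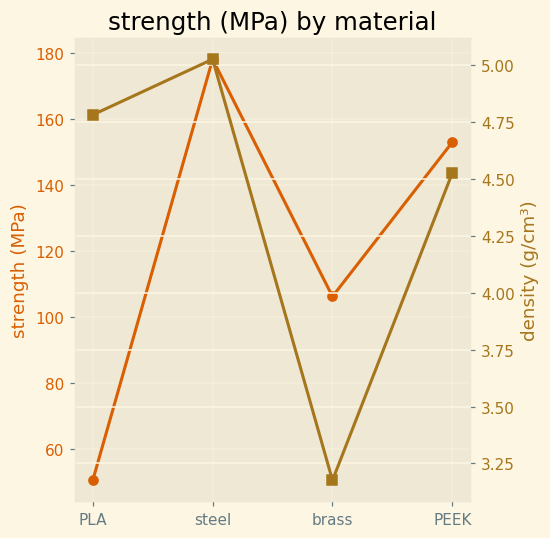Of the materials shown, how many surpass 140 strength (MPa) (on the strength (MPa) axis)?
Above 140: steel, PEEK.

2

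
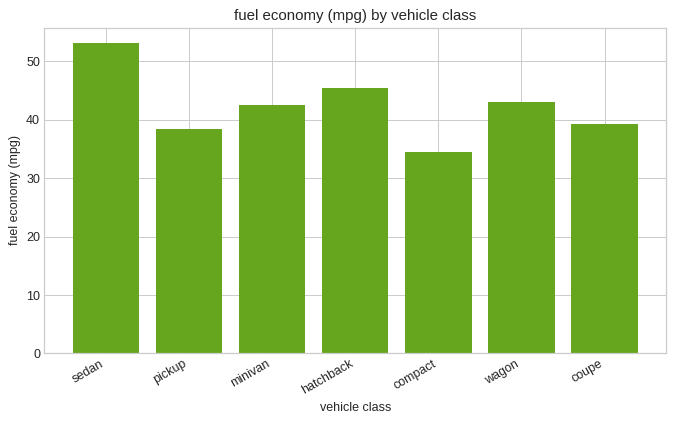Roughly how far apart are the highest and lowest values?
≈ 20

Max sedan ≈ 55, min compact ≈ 35; range ≈ 20.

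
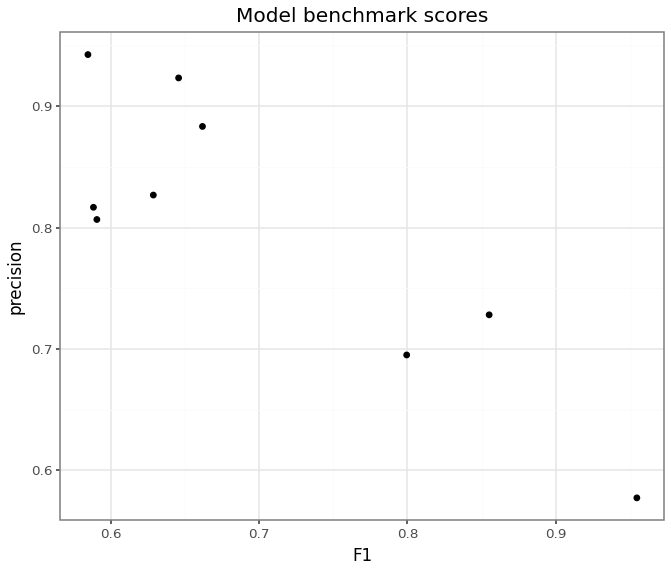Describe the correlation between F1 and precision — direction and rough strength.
negative, strong

Points are negatively correlated; strong (|r| ≈ 0.9).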